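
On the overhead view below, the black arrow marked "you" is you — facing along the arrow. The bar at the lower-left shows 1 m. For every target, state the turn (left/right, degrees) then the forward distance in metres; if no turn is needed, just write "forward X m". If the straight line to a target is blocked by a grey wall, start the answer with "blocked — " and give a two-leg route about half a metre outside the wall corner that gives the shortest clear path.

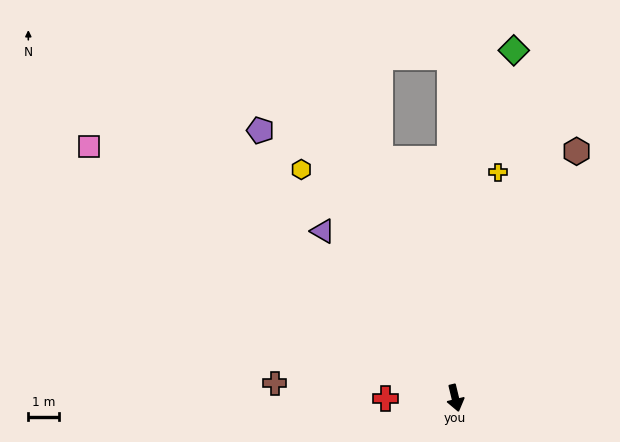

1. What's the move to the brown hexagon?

turn left 140°, forward 8.9 m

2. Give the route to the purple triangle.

turn right 155°, forward 6.9 m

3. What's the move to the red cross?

turn right 103°, forward 2.3 m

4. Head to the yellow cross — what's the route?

turn left 156°, forward 7.4 m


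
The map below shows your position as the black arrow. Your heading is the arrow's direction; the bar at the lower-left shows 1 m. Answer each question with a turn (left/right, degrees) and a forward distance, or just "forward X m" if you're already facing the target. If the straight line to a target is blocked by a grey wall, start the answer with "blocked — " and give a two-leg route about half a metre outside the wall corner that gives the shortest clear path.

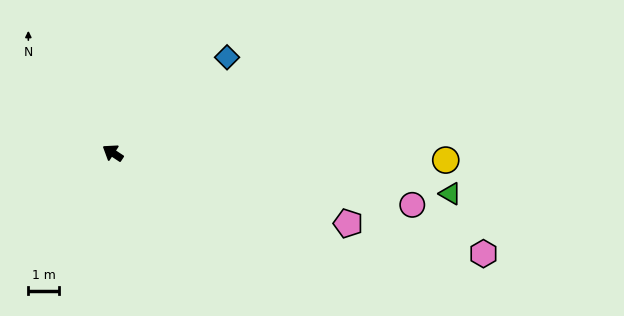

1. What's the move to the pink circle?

turn right 156°, forward 9.9 m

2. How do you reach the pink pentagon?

turn right 163°, forward 8.0 m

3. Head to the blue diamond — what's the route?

turn right 107°, forward 4.8 m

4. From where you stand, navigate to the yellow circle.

turn right 148°, forward 10.8 m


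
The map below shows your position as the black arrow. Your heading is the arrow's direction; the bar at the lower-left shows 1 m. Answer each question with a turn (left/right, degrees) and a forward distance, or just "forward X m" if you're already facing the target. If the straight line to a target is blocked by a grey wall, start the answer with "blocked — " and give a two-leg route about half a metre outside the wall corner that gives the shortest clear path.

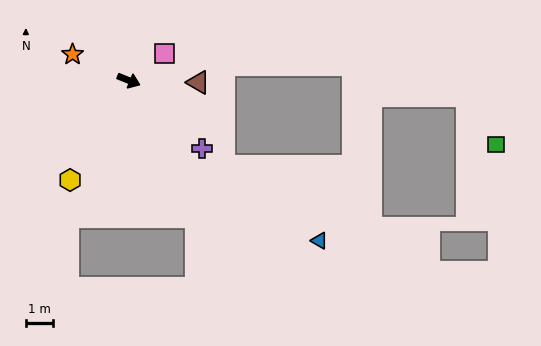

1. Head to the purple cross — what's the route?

turn right 21°, forward 3.7 m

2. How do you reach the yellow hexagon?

turn right 99°, forward 4.2 m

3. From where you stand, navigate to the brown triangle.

turn left 20°, forward 2.5 m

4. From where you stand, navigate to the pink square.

turn left 59°, forward 1.6 m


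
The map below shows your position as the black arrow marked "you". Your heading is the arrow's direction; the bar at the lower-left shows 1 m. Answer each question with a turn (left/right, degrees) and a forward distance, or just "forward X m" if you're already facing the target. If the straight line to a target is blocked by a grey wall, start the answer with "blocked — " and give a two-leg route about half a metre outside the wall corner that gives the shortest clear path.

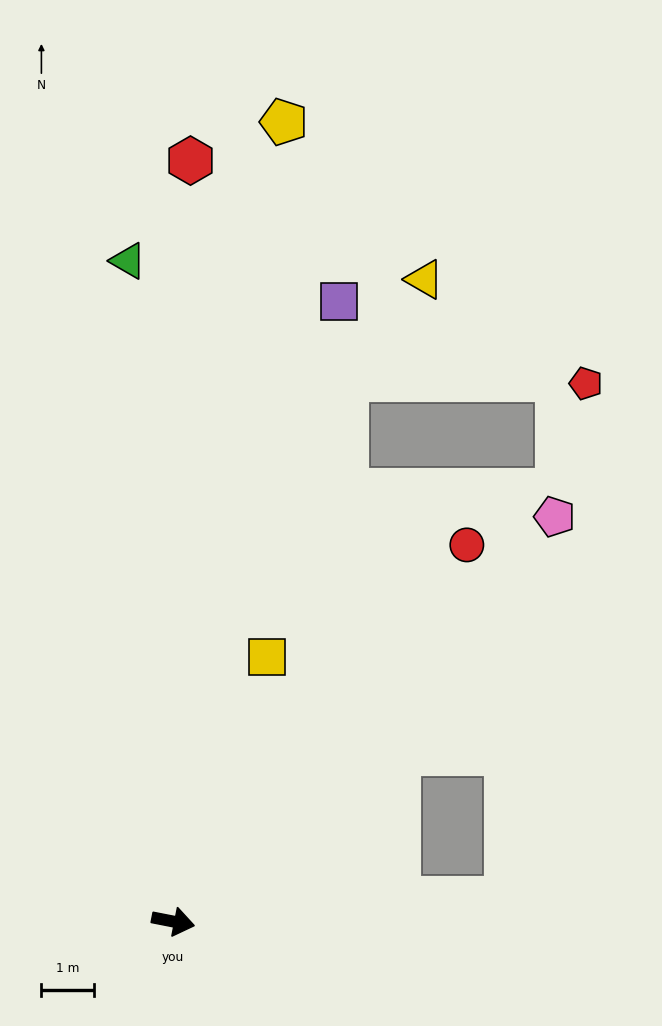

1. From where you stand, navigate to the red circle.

turn left 63°, forward 9.1 m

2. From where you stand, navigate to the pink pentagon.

turn left 58°, forward 10.5 m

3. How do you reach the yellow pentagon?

turn left 93°, forward 15.3 m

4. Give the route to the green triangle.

turn left 105°, forward 12.6 m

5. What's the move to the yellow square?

turn left 82°, forward 5.3 m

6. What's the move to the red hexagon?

turn left 100°, forward 14.4 m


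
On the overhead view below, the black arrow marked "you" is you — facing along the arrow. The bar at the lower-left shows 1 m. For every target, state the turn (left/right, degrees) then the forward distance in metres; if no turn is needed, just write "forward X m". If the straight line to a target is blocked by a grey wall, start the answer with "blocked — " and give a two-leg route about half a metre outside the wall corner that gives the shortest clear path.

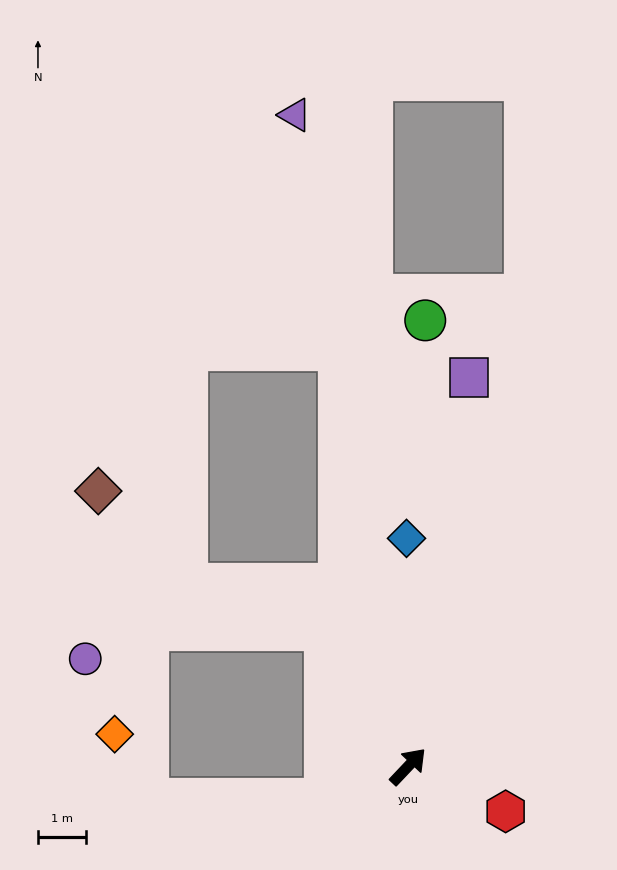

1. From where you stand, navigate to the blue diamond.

turn left 44°, forward 4.8 m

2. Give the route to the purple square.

turn left 34°, forward 8.2 m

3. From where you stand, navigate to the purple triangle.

turn left 53°, forward 13.8 m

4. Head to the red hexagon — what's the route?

turn right 71°, forward 2.2 m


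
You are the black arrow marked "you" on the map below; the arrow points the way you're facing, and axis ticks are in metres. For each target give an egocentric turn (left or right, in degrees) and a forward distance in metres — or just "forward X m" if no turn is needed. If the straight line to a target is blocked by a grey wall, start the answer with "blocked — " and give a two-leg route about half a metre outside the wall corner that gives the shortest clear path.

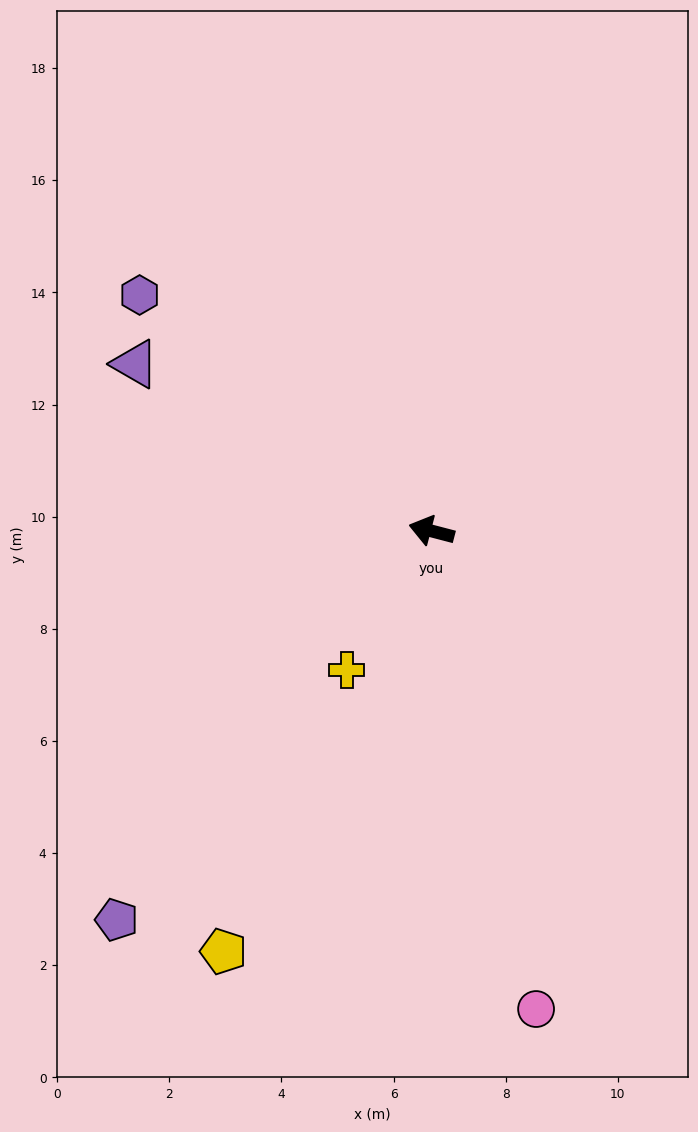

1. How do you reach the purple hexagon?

turn right 24°, forward 6.7 m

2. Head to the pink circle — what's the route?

turn left 117°, forward 8.7 m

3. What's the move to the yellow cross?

turn left 73°, forward 2.9 m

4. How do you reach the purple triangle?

turn right 15°, forward 6.1 m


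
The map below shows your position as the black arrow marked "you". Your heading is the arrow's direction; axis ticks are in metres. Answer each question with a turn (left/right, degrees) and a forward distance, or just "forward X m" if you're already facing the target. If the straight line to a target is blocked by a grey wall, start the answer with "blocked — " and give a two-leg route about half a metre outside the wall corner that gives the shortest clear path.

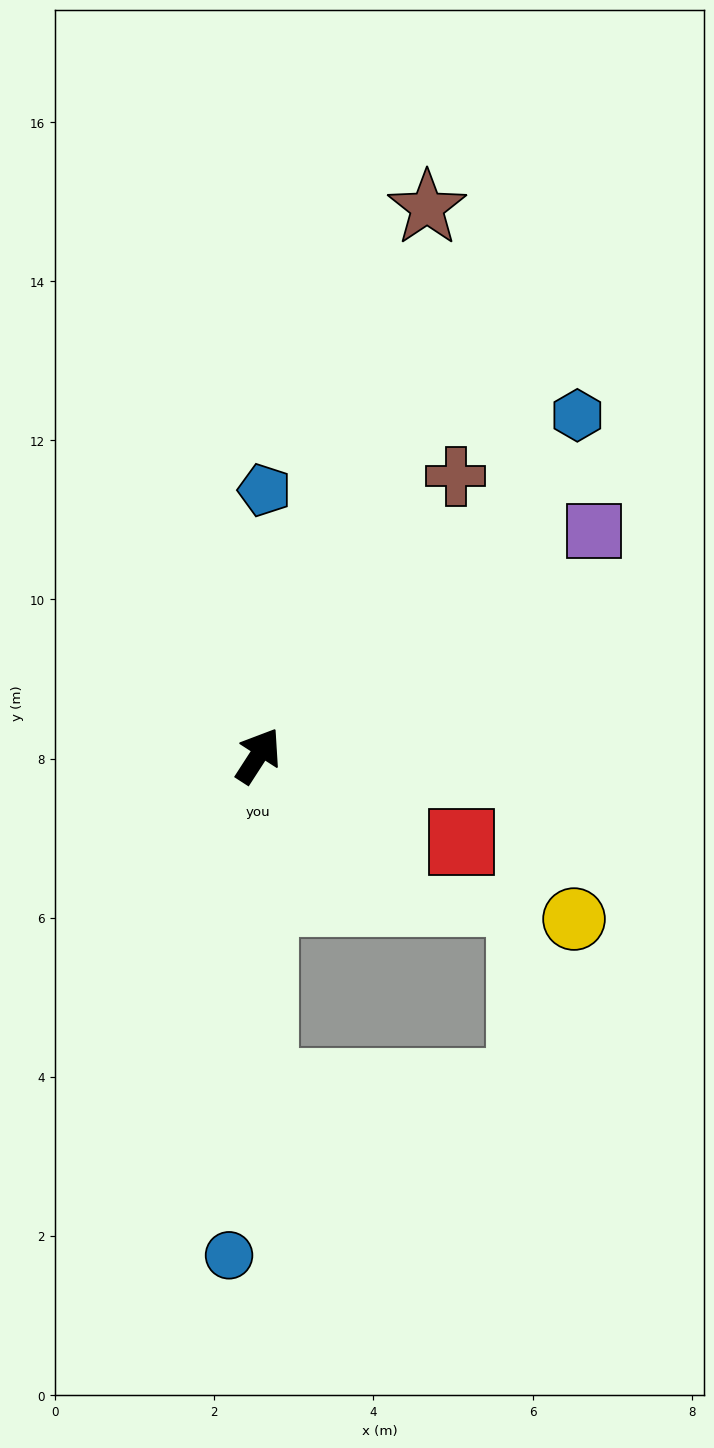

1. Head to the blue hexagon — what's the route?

turn right 10°, forward 5.9 m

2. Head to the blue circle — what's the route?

turn right 150°, forward 6.3 m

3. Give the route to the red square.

turn right 80°, forward 2.8 m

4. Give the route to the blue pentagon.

turn left 32°, forward 3.3 m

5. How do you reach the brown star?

turn left 16°, forward 7.2 m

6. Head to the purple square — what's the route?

turn right 23°, forward 5.1 m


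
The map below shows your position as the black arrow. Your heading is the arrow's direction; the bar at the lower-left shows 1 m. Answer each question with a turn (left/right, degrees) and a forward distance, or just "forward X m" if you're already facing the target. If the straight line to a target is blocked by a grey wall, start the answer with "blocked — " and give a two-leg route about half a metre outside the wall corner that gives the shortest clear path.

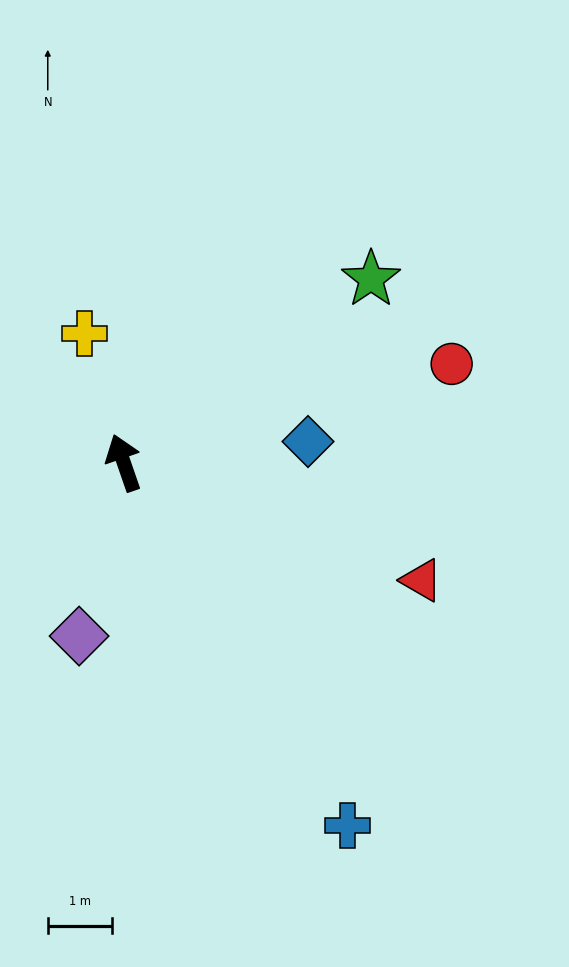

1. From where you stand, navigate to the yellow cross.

turn right 2°, forward 2.1 m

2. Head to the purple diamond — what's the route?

turn left 146°, forward 2.8 m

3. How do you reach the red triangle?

turn right 131°, forward 5.0 m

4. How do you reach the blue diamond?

turn right 103°, forward 2.9 m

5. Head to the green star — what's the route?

turn right 72°, forward 4.8 m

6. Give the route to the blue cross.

turn right 167°, forward 6.6 m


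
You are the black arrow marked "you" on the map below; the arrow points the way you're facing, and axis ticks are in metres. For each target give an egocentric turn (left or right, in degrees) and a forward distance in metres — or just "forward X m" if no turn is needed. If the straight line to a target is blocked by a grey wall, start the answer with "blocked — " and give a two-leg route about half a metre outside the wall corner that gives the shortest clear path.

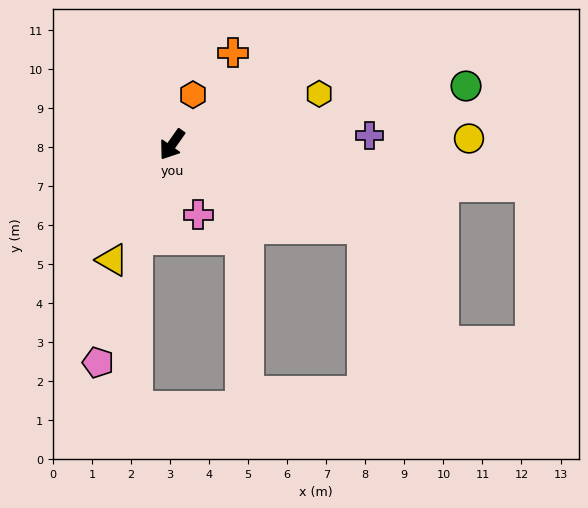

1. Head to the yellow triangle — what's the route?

turn left 8°, forward 3.3 m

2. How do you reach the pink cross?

turn left 56°, forward 1.9 m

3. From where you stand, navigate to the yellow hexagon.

turn left 144°, forward 4.0 m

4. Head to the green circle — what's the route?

turn left 136°, forward 7.7 m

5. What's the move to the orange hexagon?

turn right 168°, forward 1.4 m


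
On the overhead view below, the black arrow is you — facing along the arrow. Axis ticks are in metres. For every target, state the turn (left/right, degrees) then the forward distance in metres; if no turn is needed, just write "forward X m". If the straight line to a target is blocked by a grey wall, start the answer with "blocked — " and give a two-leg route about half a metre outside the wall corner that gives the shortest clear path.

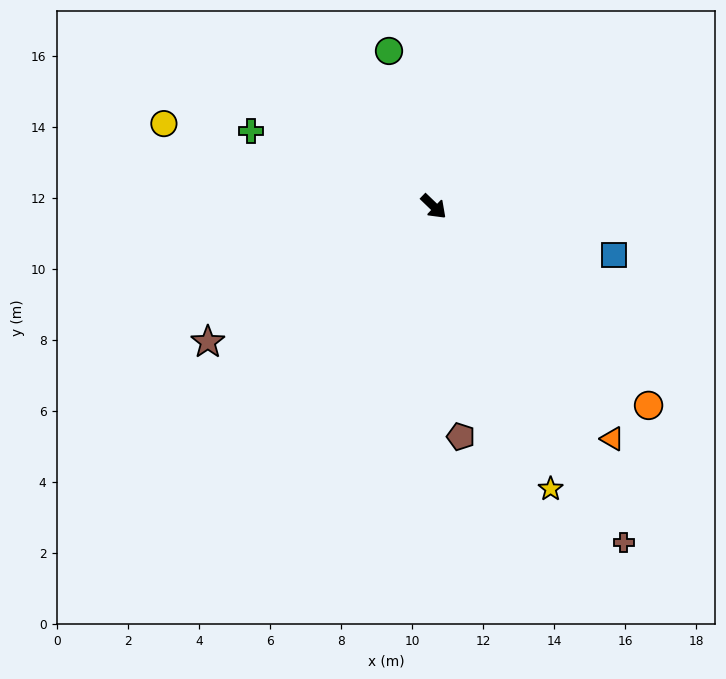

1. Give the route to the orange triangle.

turn right 9°, forward 8.3 m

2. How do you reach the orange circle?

forward 8.2 m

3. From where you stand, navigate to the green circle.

turn left 150°, forward 4.6 m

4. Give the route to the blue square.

turn left 29°, forward 5.3 m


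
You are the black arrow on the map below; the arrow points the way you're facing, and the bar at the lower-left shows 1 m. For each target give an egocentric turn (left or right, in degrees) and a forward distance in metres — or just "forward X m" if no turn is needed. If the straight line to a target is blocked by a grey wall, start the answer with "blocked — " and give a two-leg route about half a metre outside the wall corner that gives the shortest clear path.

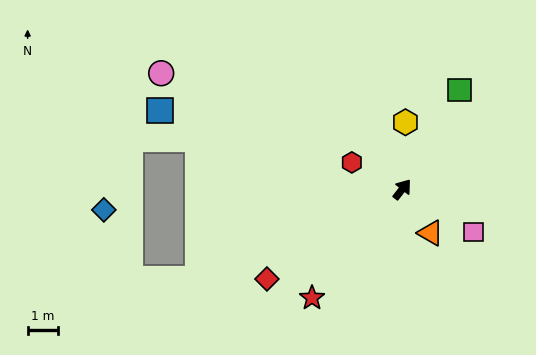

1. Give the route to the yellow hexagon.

turn left 35°, forward 2.2 m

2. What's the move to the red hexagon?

turn left 100°, forward 1.9 m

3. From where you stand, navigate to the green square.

turn left 8°, forward 3.8 m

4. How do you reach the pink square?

turn right 83°, forward 2.8 m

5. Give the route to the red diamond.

turn left 162°, forward 5.4 m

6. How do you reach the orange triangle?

turn right 109°, forward 1.7 m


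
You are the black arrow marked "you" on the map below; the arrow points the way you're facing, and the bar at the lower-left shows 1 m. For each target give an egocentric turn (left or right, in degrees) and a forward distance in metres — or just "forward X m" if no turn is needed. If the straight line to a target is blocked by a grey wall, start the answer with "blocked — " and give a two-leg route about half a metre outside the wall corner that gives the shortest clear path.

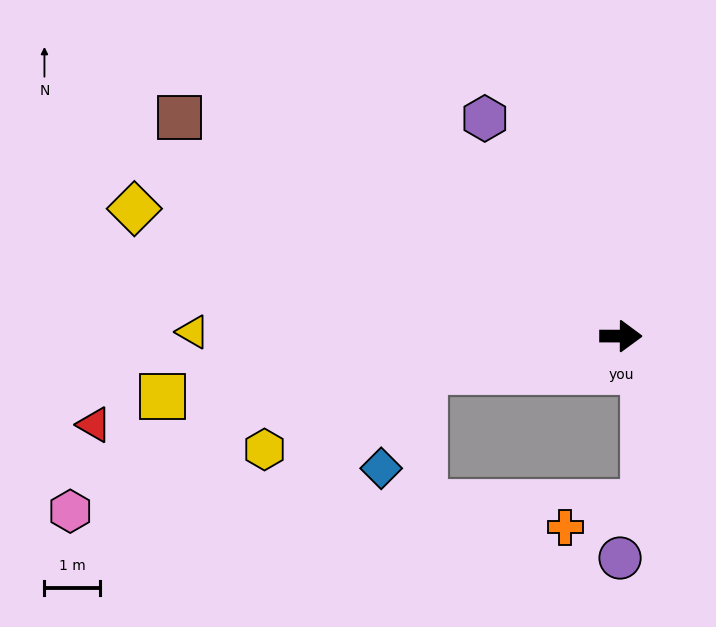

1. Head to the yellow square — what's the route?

turn right 172°, forward 8.3 m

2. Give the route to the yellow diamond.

turn left 165°, forward 9.0 m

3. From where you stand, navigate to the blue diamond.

blocked — turn right 170°, forward 3.6 m, then turn left 56°, forward 1.9 m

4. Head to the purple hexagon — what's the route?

turn left 122°, forward 4.6 m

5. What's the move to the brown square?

turn left 154°, forward 8.9 m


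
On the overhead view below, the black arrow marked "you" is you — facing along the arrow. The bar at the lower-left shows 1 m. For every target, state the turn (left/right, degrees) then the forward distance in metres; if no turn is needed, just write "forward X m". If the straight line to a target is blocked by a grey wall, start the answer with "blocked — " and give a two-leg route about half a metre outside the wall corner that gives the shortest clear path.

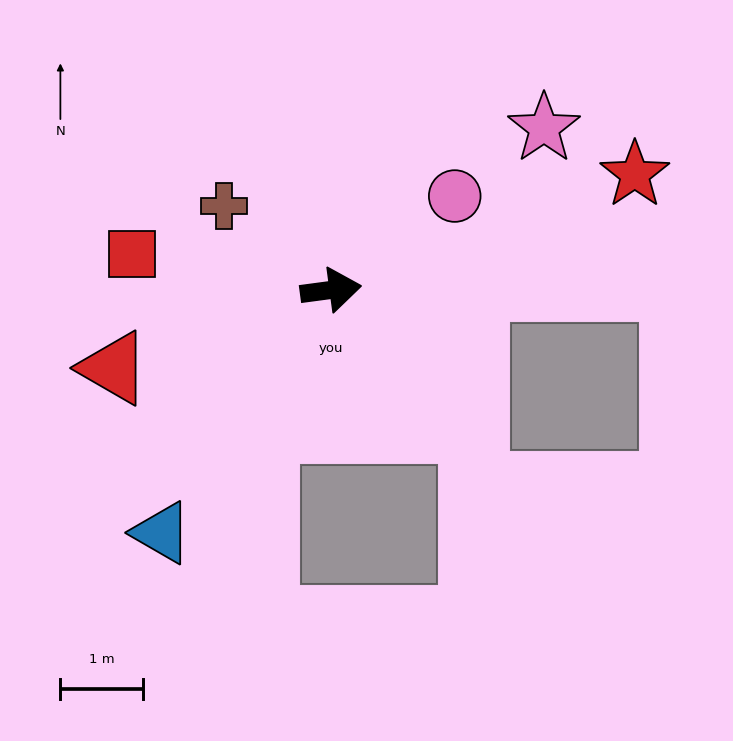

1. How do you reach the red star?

turn left 13°, forward 3.9 m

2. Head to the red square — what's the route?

turn left 162°, forward 2.4 m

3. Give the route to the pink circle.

turn left 30°, forward 1.9 m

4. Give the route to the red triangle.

turn right 168°, forward 2.8 m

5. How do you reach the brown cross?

turn left 134°, forward 1.6 m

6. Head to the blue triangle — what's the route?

turn right 133°, forward 3.6 m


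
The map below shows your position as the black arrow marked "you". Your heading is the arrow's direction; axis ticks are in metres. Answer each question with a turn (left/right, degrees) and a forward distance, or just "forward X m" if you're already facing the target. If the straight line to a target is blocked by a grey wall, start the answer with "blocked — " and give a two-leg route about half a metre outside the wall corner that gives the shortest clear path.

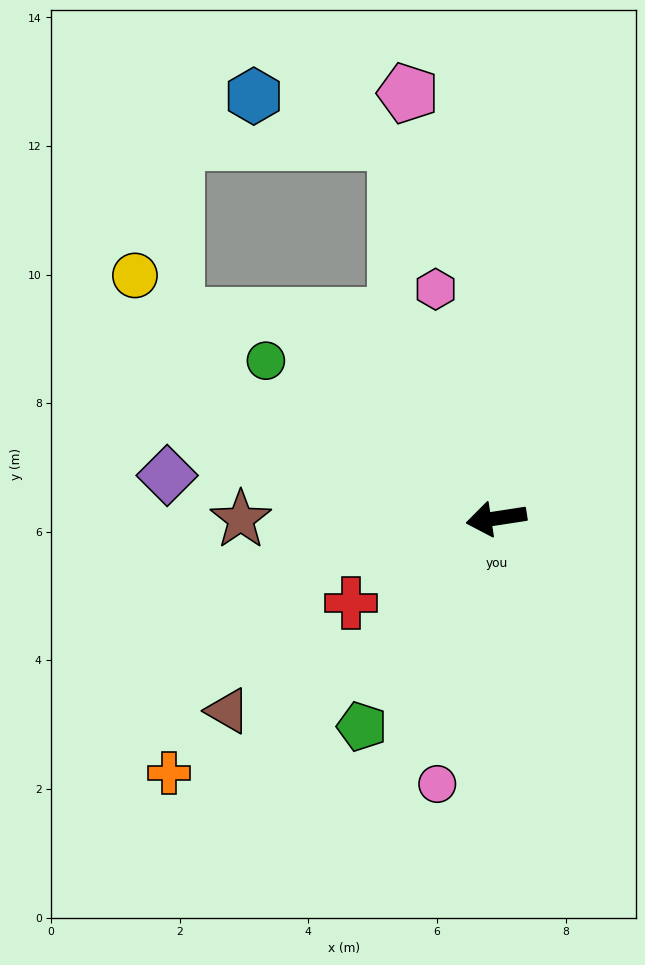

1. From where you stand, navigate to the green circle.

turn right 43°, forward 4.3 m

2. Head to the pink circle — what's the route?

turn left 69°, forward 4.2 m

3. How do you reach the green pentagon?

turn left 48°, forward 3.9 m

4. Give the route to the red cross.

turn left 22°, forward 2.6 m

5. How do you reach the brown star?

turn right 8°, forward 4.0 m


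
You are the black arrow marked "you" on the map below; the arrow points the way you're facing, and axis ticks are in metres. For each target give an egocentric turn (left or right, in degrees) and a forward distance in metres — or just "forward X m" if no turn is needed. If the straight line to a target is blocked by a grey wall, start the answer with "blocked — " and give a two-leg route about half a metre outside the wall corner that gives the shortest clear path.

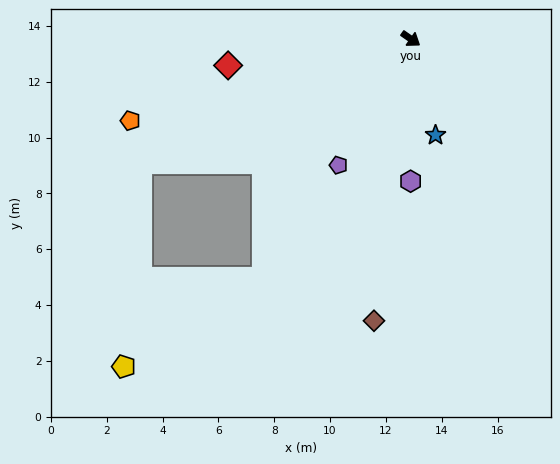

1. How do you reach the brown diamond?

turn right 63°, forward 10.2 m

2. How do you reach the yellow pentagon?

blocked — turn right 121°, forward 10.6 m, then turn left 61°, forward 7.3 m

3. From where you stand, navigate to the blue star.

turn right 41°, forward 3.6 m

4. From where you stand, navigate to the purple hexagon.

turn right 55°, forward 5.1 m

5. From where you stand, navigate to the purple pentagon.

turn right 85°, forward 5.2 m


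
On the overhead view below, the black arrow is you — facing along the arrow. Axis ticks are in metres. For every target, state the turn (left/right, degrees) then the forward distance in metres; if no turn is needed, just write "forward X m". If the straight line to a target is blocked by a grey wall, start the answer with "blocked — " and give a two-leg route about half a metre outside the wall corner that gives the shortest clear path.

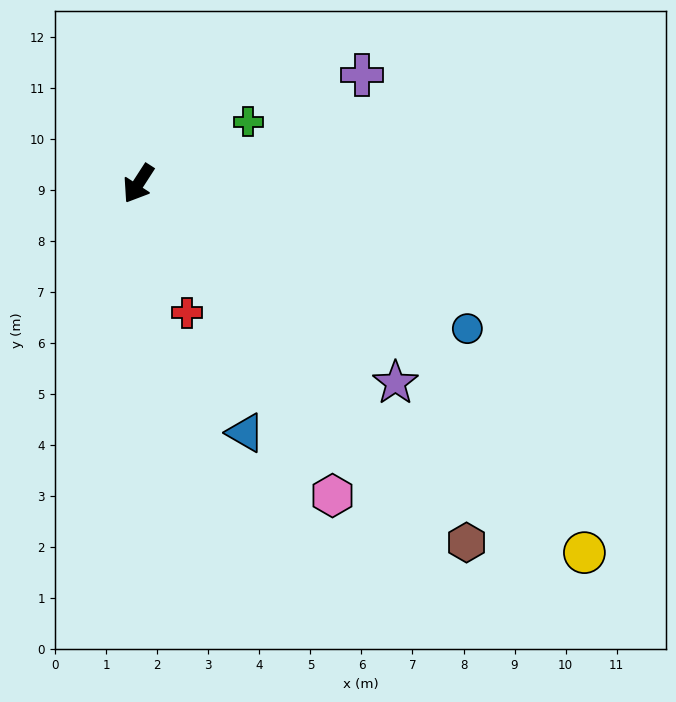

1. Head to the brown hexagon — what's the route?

turn left 75°, forward 9.5 m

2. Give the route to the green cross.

turn left 152°, forward 2.5 m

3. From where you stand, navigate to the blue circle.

turn left 99°, forward 7.0 m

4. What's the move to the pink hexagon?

turn left 65°, forward 7.2 m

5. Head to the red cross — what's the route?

turn left 53°, forward 2.7 m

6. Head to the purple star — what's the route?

turn left 85°, forward 6.4 m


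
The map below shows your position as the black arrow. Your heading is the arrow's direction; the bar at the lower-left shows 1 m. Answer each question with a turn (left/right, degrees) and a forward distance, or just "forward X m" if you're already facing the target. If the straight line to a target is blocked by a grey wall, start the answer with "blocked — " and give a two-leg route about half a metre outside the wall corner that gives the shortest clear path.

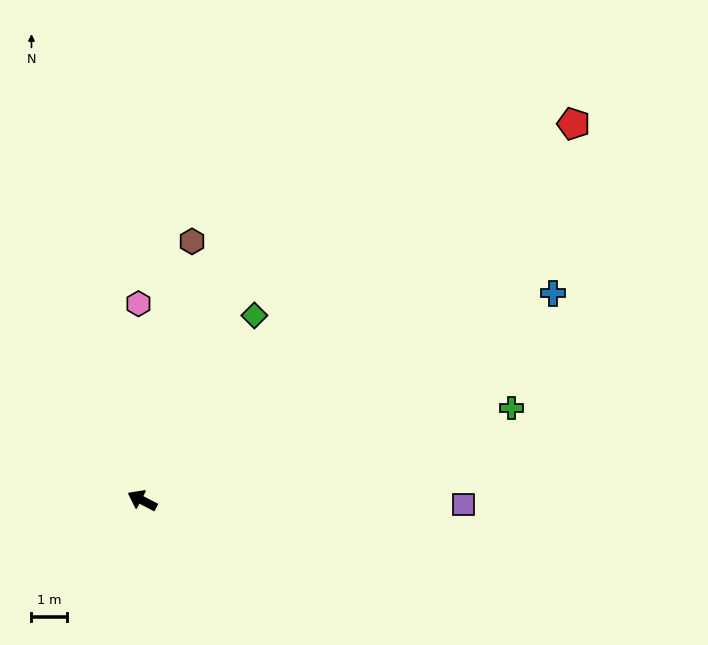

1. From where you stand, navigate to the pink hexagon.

turn right 62°, forward 5.6 m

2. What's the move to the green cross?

turn right 139°, forward 10.7 m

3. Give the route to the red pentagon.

turn right 112°, forward 16.2 m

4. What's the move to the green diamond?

turn right 94°, forward 6.1 m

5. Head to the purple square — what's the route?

turn right 153°, forward 9.1 m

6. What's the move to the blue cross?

turn right 126°, forward 13.0 m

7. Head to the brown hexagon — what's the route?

turn right 74°, forward 7.4 m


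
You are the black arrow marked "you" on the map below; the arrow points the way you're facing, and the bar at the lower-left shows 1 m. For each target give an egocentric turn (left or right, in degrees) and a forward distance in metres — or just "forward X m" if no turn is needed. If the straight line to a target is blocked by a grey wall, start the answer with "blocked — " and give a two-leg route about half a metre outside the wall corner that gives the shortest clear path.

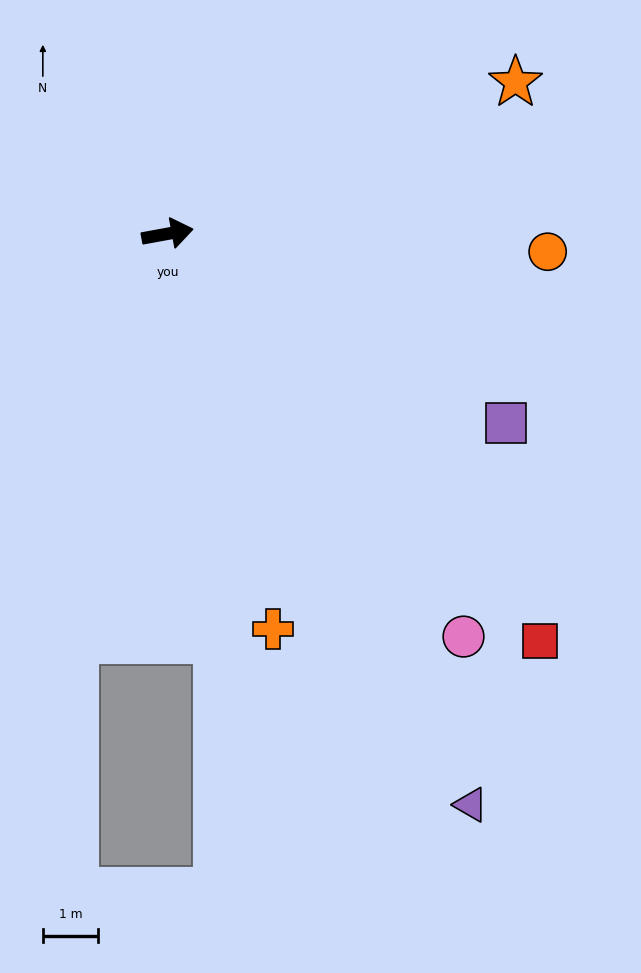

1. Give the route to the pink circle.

turn right 64°, forward 9.1 m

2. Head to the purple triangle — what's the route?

turn right 72°, forward 11.7 m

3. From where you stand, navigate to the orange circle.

turn right 13°, forward 6.9 m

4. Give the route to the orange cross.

turn right 85°, forward 7.4 m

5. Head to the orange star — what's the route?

turn left 13°, forward 6.9 m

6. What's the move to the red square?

turn right 58°, forward 10.0 m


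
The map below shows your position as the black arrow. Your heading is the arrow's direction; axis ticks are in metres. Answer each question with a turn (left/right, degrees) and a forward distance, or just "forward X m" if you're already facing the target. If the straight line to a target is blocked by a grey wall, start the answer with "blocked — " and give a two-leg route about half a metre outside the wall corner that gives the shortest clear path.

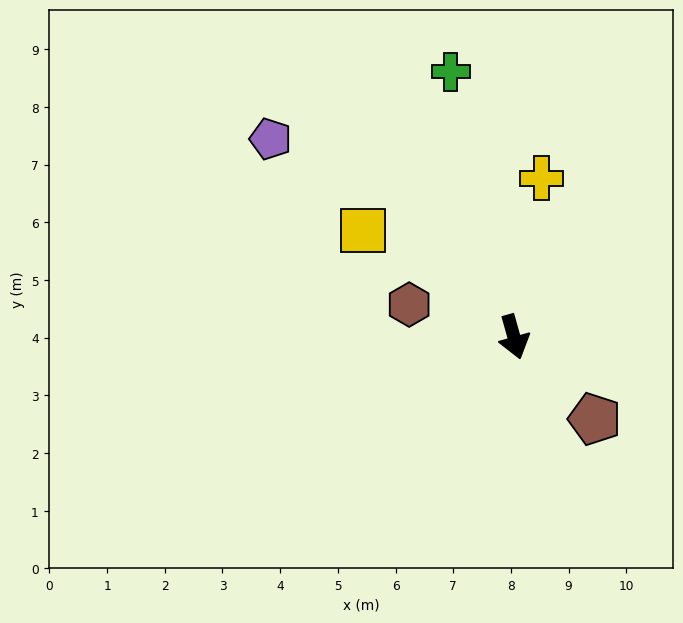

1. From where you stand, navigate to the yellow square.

turn right 141°, forward 3.2 m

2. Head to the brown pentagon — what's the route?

turn left 29°, forward 2.0 m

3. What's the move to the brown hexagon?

turn right 123°, forward 1.9 m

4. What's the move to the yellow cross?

turn left 154°, forward 2.8 m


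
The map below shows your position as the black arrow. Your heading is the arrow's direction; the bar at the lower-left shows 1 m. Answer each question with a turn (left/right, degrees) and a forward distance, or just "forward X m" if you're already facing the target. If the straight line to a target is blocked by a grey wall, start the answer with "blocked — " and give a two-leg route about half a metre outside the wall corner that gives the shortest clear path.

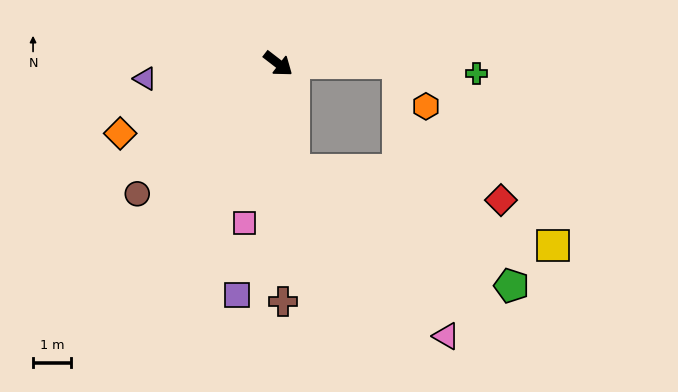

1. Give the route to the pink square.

turn right 64°, forward 4.3 m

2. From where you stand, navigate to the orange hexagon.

blocked — turn left 38°, forward 3.1 m, then turn right 58°, forward 1.4 m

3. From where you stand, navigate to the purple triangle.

turn right 136°, forward 3.5 m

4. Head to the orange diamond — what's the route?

turn right 119°, forward 4.5 m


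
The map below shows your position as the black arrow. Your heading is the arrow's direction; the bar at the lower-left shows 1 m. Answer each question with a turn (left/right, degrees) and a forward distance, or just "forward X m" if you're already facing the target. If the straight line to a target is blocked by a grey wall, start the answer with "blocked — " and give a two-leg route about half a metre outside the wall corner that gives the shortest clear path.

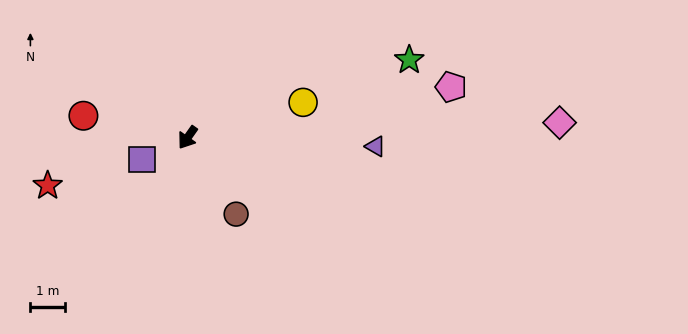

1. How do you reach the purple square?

turn right 29°, forward 1.5 m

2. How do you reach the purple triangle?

turn left 122°, forward 5.5 m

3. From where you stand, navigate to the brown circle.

turn left 68°, forward 2.6 m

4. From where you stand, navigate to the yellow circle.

turn left 142°, forward 3.5 m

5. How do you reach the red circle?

turn right 67°, forward 3.1 m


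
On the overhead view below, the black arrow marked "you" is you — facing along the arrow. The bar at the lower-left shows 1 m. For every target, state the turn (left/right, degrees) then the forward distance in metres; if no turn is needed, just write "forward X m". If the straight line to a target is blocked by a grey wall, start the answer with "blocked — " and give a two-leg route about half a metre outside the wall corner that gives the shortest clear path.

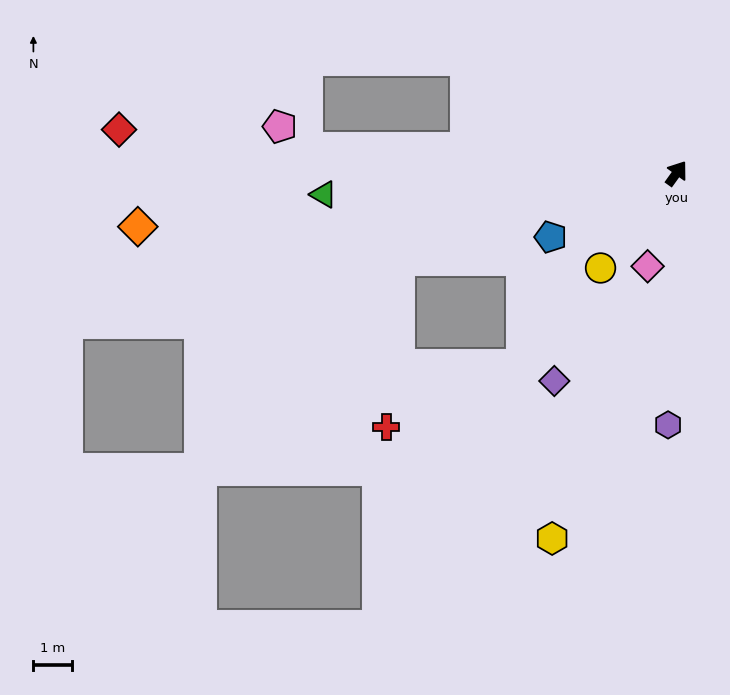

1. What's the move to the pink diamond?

turn right 162°, forward 2.5 m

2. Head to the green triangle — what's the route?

turn left 129°, forward 9.2 m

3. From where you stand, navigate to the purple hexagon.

turn right 146°, forward 6.6 m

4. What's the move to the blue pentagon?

turn left 153°, forward 3.7 m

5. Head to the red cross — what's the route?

blocked — turn left 143°, forward 7.6 m, then turn left 68°, forward 4.4 m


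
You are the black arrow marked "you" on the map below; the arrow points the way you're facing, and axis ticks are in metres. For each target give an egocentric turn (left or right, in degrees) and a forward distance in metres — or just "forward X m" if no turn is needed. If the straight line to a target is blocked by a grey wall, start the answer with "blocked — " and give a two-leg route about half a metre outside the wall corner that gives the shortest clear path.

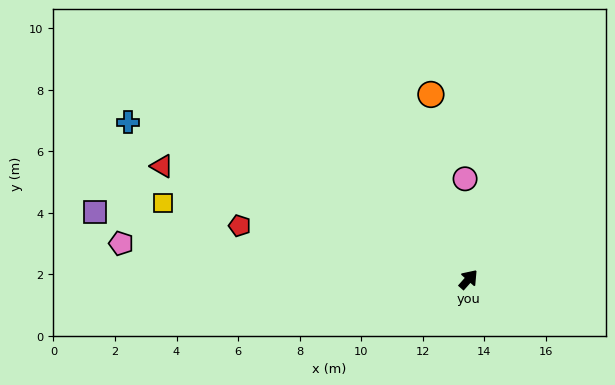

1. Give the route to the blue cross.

turn left 107°, forward 12.2 m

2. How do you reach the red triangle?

turn left 111°, forward 10.6 m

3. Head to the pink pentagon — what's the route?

turn left 126°, forward 11.3 m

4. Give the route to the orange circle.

turn left 53°, forward 6.1 m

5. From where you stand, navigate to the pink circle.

turn left 43°, forward 3.3 m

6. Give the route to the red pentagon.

turn left 118°, forward 7.6 m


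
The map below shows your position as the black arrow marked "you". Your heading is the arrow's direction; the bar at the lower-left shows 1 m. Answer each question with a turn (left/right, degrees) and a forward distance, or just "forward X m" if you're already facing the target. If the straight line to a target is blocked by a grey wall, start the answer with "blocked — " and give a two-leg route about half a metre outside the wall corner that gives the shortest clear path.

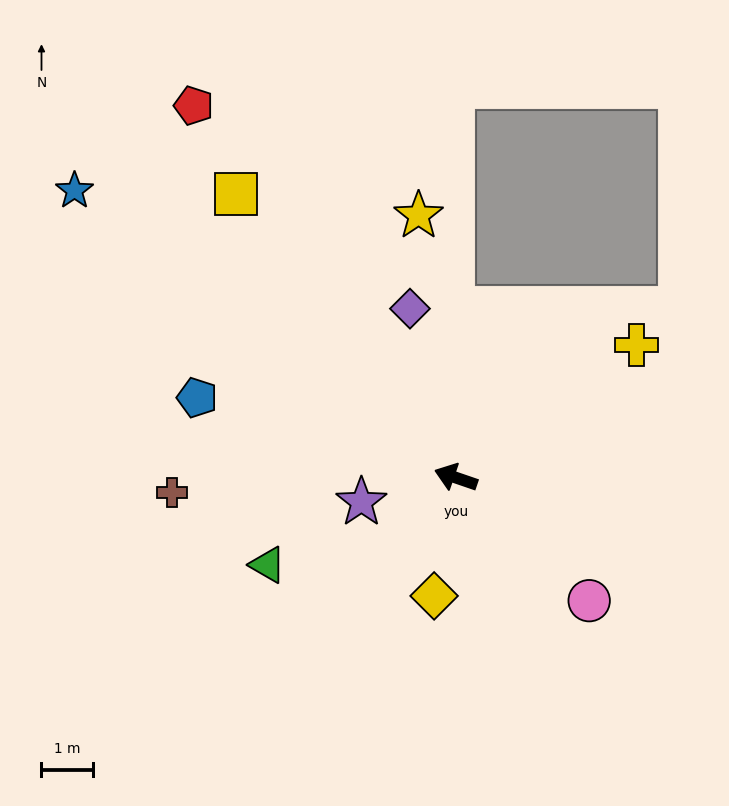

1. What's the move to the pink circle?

turn left 156°, forward 3.6 m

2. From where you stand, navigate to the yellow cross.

turn right 125°, forward 4.4 m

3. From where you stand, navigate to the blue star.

turn right 18°, forward 9.3 m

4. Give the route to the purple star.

turn left 33°, forward 1.9 m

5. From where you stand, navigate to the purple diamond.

turn right 56°, forward 3.4 m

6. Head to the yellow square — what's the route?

turn right 33°, forward 7.0 m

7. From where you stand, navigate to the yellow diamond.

turn left 99°, forward 2.4 m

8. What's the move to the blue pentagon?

forward 5.3 m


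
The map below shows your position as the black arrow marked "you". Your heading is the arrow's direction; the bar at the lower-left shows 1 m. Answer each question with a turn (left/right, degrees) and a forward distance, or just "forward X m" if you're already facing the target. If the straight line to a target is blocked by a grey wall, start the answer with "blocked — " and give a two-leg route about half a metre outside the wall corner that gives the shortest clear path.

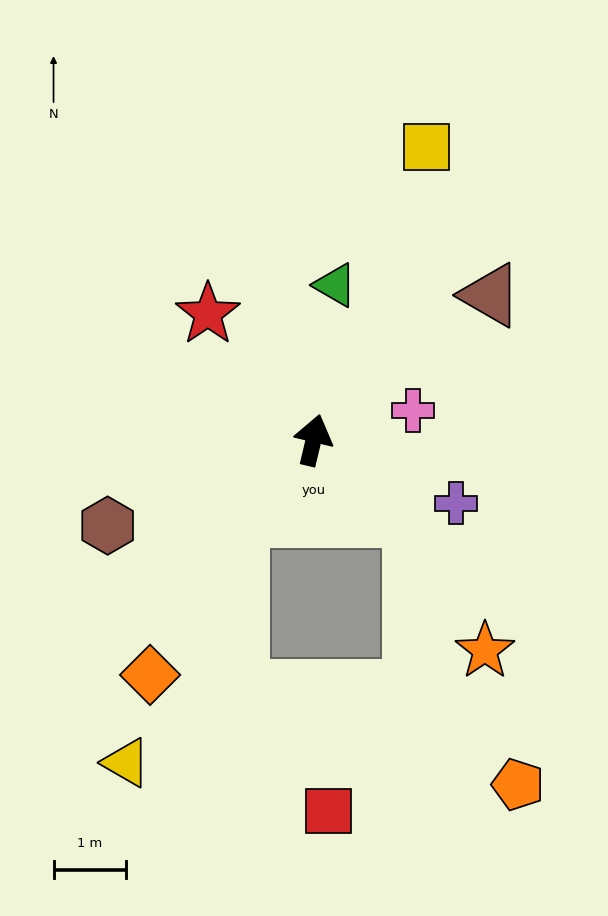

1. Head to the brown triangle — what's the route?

turn right 37°, forward 3.2 m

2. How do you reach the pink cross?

turn right 60°, forward 1.4 m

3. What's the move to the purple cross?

turn right 101°, forward 2.2 m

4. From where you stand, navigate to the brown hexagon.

turn left 126°, forward 3.1 m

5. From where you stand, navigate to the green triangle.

turn left 5°, forward 2.2 m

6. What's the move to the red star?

turn left 53°, forward 2.3 m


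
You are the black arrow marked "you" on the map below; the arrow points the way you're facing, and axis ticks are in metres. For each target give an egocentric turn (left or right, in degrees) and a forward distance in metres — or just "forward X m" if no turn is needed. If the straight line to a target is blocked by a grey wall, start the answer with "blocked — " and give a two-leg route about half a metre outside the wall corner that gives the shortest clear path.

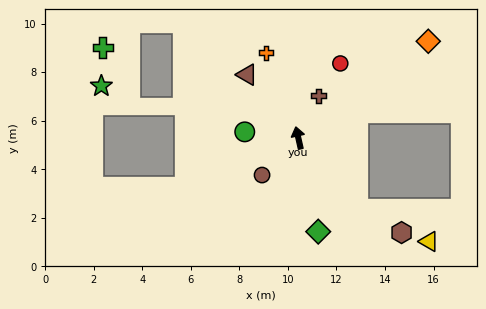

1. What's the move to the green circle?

turn left 71°, forward 2.2 m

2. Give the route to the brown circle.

turn left 123°, forward 2.1 m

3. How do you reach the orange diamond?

turn right 66°, forward 6.7 m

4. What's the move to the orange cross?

turn left 8°, forward 3.7 m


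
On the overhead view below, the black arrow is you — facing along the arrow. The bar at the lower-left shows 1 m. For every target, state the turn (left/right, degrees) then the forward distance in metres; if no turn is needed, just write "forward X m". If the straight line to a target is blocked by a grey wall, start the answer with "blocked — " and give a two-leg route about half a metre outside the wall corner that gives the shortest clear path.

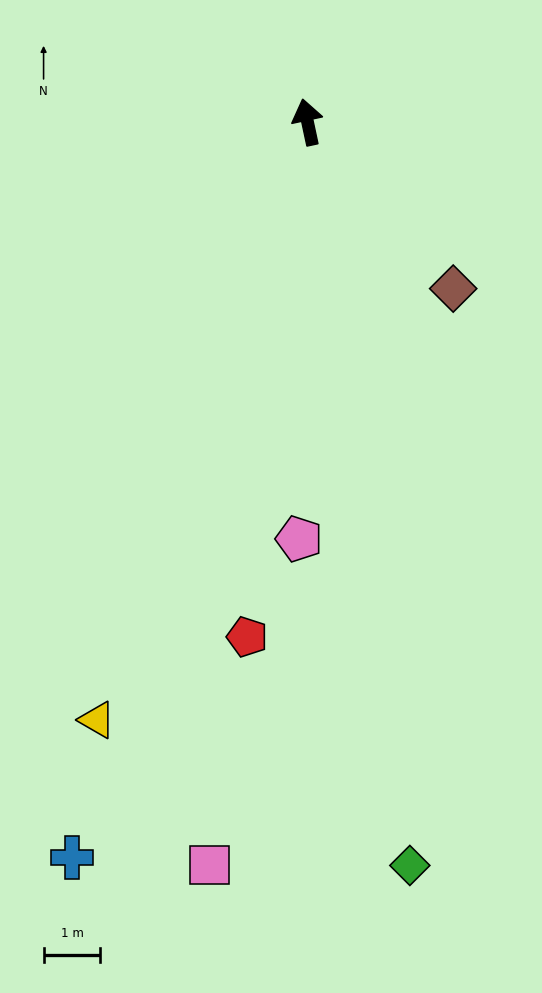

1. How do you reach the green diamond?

turn left 176°, forward 13.2 m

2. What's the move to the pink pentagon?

turn left 167°, forward 7.3 m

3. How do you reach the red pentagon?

turn left 161°, forward 9.1 m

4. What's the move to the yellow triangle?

turn left 149°, forward 11.2 m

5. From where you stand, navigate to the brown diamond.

turn right 151°, forward 3.9 m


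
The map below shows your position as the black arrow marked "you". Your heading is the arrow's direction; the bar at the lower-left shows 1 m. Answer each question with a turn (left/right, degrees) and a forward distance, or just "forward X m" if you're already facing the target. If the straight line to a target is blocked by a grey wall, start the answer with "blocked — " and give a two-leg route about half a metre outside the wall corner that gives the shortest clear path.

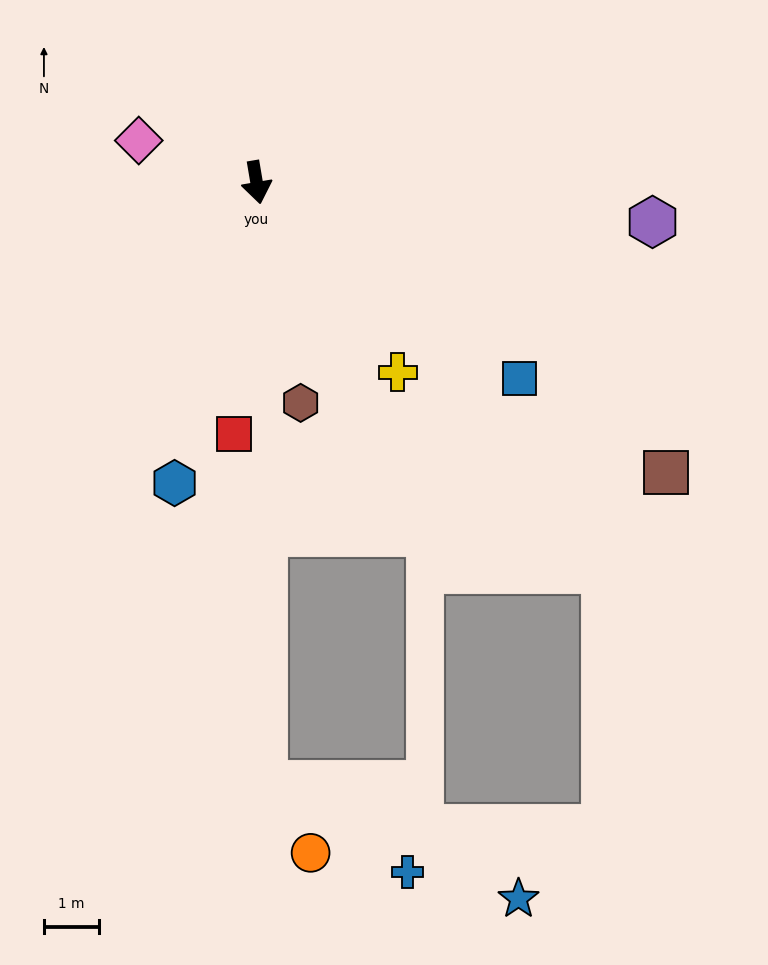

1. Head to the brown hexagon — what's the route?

forward 4.1 m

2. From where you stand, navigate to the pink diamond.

turn right 119°, forward 2.3 m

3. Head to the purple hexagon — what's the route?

turn left 75°, forward 7.2 m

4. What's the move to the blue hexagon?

turn right 25°, forward 5.7 m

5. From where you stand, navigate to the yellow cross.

turn left 27°, forward 4.3 m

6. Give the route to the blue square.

turn left 44°, forward 6.0 m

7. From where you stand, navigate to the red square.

turn right 15°, forward 4.6 m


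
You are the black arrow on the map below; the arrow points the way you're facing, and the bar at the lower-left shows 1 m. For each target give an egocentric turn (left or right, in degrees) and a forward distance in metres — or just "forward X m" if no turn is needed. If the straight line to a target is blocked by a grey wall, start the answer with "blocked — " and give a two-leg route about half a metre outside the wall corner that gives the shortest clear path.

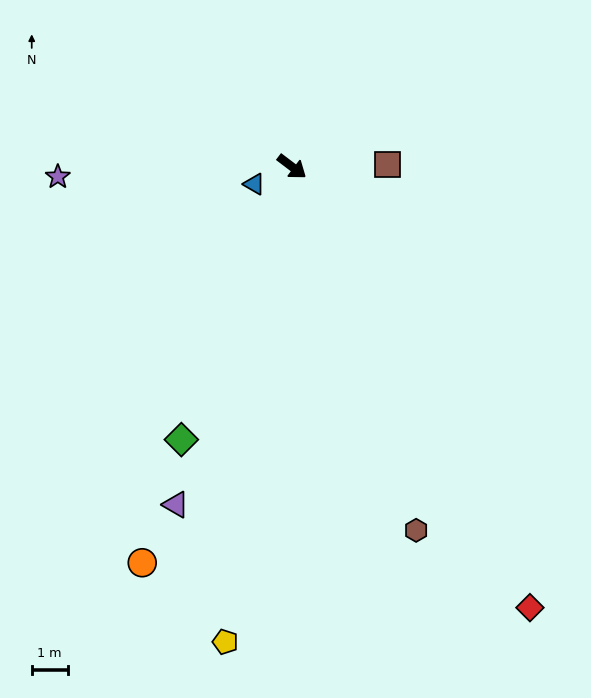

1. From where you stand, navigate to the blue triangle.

turn right 118°, forward 1.2 m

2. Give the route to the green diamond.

turn right 75°, forward 8.2 m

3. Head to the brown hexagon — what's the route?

turn right 34°, forward 10.7 m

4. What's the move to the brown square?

turn left 39°, forward 2.7 m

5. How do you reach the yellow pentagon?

turn right 61°, forward 13.4 m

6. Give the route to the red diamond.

turn right 24°, forward 14.0 m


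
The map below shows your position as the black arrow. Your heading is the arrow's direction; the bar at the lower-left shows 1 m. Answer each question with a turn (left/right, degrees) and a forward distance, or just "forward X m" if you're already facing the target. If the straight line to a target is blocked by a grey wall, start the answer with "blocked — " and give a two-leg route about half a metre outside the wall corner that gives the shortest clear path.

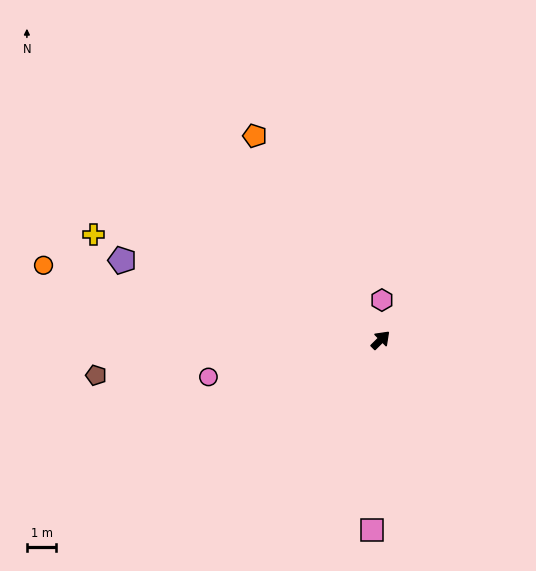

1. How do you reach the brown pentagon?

turn left 142°, forward 9.7 m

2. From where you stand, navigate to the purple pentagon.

turn left 118°, forward 9.2 m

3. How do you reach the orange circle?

turn left 123°, forward 11.7 m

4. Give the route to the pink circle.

turn left 147°, forward 6.0 m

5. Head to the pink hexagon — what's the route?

turn left 44°, forward 1.4 m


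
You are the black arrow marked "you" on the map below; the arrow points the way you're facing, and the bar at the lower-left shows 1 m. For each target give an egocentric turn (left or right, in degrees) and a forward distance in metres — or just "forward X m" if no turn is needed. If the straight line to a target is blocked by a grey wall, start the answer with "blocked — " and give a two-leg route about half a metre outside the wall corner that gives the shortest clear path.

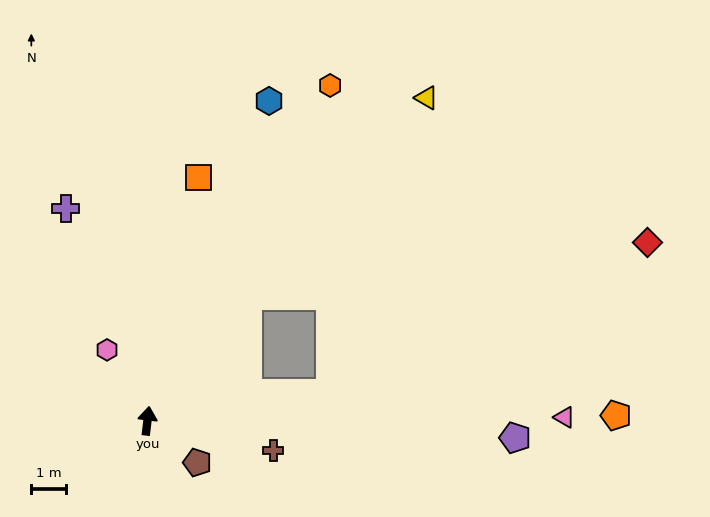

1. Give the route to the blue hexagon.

turn right 14°, forward 9.9 m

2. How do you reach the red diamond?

blocked — turn right 75°, forward 5.4 m, then turn left 17°, forward 10.2 m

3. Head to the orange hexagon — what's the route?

turn right 22°, forward 11.1 m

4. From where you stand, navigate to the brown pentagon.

turn right 123°, forward 1.9 m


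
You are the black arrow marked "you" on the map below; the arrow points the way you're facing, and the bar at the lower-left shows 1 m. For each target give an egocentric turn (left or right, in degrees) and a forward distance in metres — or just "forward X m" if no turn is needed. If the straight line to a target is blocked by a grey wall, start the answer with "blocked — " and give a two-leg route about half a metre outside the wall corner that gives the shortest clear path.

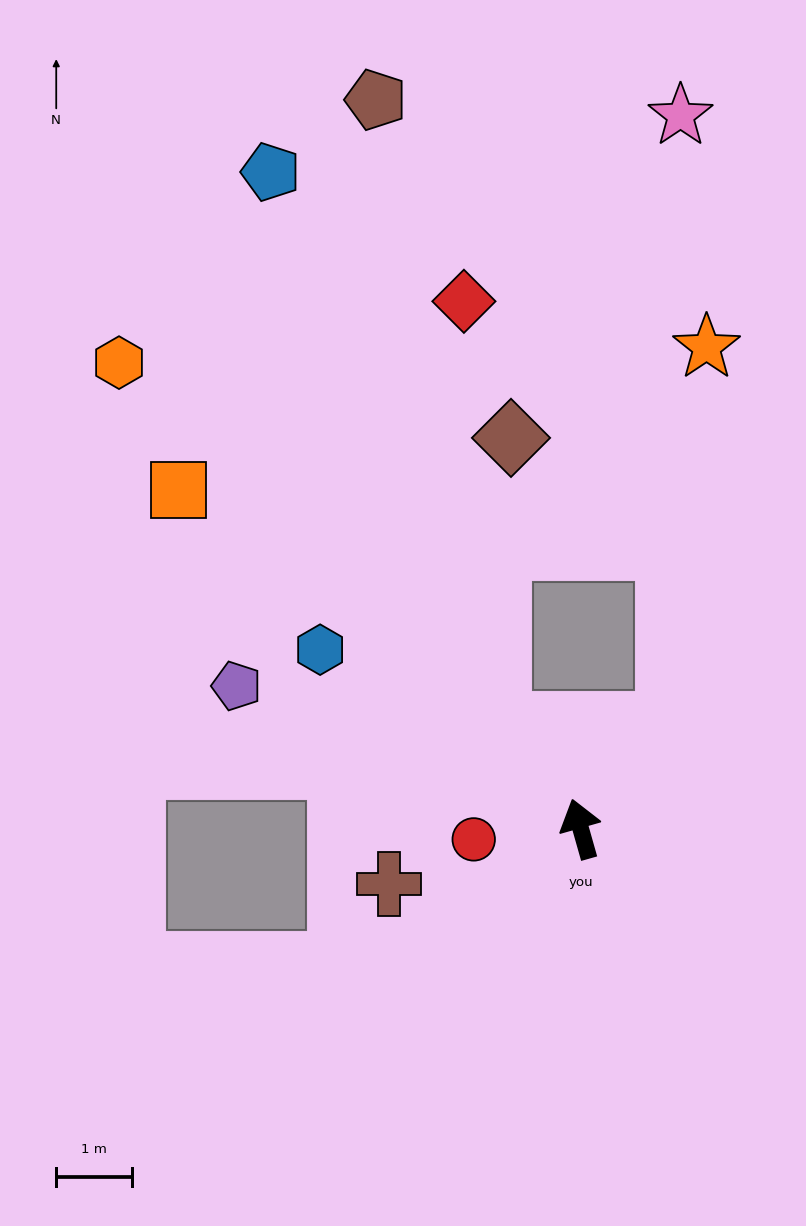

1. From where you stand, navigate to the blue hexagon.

turn left 40°, forward 4.2 m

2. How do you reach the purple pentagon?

turn left 52°, forward 4.9 m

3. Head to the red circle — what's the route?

turn left 80°, forward 1.4 m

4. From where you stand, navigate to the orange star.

blocked — turn right 55°, forward 1.8 m, then turn left 33°, forward 5.0 m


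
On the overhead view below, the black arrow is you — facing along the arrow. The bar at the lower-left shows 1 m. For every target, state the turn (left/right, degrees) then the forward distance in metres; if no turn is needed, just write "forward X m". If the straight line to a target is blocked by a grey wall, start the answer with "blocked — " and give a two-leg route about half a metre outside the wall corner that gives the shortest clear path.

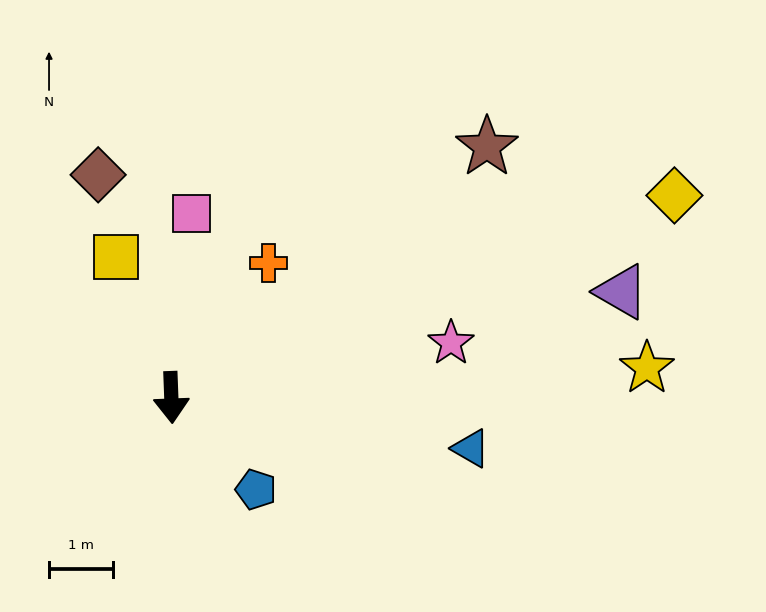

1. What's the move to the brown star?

turn left 126°, forward 6.3 m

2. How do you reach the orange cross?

turn left 142°, forward 2.6 m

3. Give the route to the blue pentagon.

turn left 40°, forward 2.0 m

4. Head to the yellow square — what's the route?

turn right 161°, forward 2.4 m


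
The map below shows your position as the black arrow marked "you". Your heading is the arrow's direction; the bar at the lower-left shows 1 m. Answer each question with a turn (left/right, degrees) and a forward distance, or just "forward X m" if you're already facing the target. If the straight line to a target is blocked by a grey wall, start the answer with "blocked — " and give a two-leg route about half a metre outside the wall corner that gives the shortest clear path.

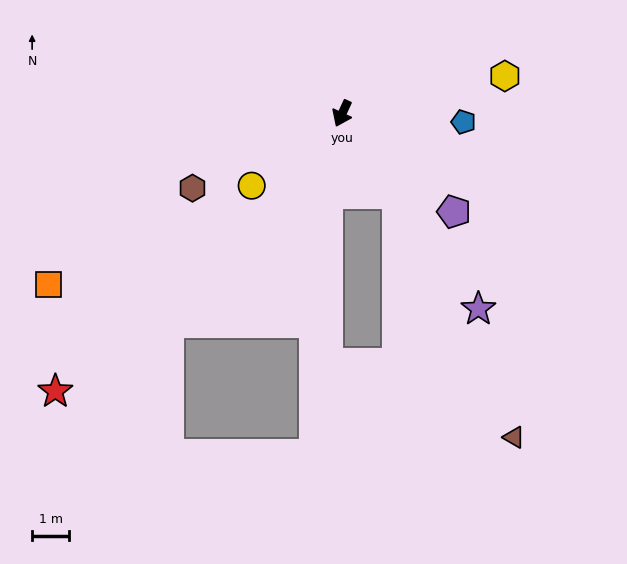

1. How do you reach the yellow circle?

turn right 27°, forward 3.1 m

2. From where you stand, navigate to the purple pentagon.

turn left 73°, forward 4.0 m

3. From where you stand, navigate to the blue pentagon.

turn left 111°, forward 3.3 m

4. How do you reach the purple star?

turn left 60°, forward 6.5 m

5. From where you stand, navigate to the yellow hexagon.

turn left 128°, forward 4.5 m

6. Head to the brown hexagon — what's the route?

turn right 39°, forward 4.5 m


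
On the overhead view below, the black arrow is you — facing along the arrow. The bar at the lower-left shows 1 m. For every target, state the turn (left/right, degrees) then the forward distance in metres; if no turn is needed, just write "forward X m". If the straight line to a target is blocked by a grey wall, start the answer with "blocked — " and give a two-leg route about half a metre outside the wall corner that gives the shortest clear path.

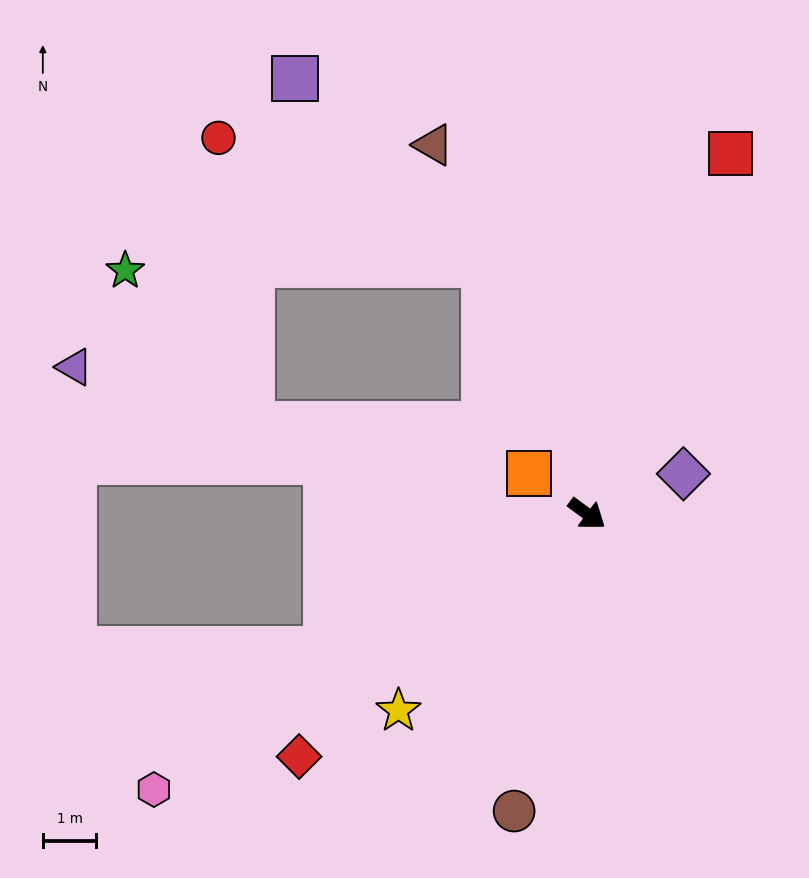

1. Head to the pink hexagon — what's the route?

turn right 111°, forward 9.6 m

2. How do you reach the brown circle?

turn right 67°, forward 5.7 m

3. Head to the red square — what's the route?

turn left 105°, forward 7.3 m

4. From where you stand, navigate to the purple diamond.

turn left 59°, forward 2.0 m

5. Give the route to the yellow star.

turn right 97°, forward 5.1 m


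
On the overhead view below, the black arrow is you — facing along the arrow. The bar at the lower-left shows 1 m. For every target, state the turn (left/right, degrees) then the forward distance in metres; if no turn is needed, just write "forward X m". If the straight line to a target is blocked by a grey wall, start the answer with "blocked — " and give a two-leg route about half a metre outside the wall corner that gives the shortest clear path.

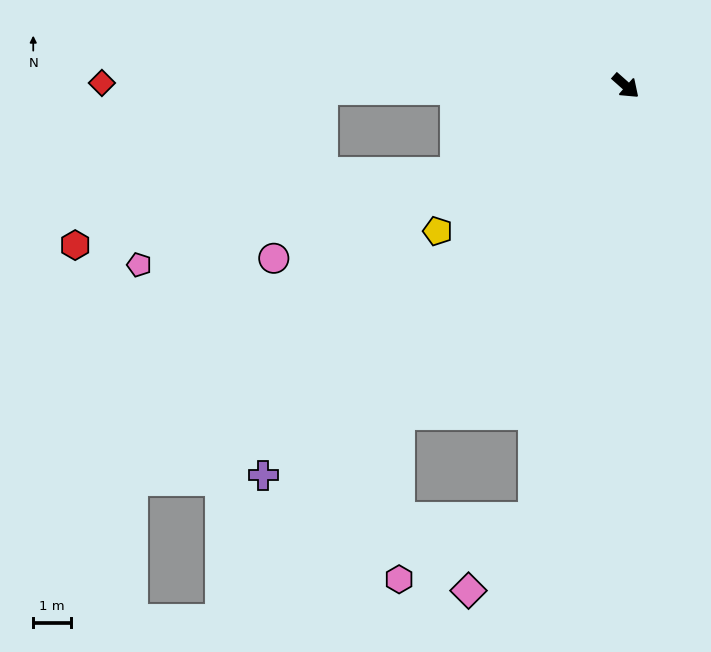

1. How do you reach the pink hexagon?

blocked — turn right 83°, forward 10.6 m, then turn left 35°, forward 4.4 m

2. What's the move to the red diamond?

turn right 139°, forward 13.9 m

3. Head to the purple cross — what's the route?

turn right 91°, forward 14.1 m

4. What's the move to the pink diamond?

blocked — turn right 60°, forward 11.7 m, then turn right 30°, forward 2.6 m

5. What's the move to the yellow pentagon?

turn right 101°, forward 6.3 m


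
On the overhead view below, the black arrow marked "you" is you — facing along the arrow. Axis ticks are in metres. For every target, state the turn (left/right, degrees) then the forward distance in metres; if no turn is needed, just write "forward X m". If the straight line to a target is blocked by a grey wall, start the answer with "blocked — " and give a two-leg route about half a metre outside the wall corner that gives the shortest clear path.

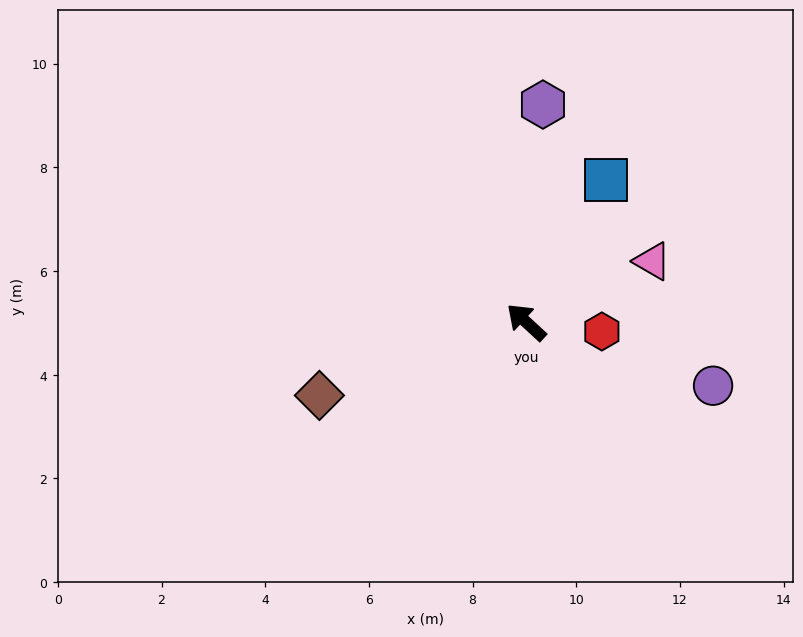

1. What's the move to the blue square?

turn right 77°, forward 3.1 m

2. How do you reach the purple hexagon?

turn right 52°, forward 4.2 m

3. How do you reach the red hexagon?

turn right 144°, forward 1.5 m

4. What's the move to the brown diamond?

turn left 62°, forward 4.2 m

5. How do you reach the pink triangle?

turn right 111°, forward 2.7 m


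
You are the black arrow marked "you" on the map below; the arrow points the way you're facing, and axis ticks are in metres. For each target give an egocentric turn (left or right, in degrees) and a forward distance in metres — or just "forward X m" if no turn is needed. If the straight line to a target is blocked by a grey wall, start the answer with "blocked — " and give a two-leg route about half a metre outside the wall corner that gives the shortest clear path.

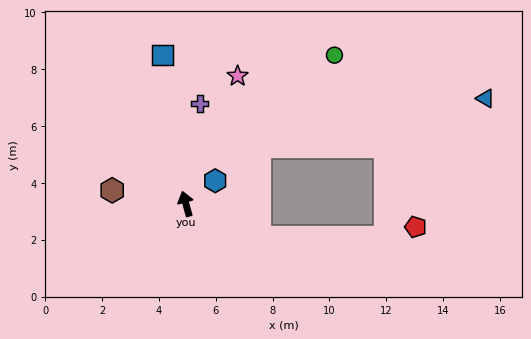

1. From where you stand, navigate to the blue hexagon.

turn right 67°, forward 1.3 m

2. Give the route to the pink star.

turn right 37°, forward 4.8 m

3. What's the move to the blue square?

turn right 6°, forward 5.3 m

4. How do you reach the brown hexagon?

turn left 64°, forward 2.6 m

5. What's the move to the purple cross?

turn right 23°, forward 3.6 m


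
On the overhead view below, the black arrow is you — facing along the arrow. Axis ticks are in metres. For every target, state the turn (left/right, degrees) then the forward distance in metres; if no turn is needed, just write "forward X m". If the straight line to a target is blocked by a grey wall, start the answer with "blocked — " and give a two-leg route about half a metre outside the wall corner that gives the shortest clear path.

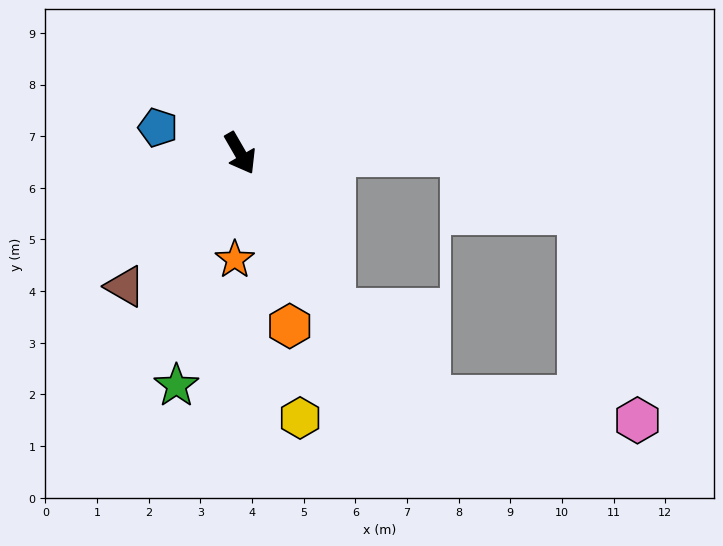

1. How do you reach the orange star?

turn right 33°, forward 2.1 m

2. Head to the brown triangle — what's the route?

turn right 71°, forward 3.4 m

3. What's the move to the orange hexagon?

turn right 14°, forward 3.5 m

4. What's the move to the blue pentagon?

turn right 137°, forward 1.7 m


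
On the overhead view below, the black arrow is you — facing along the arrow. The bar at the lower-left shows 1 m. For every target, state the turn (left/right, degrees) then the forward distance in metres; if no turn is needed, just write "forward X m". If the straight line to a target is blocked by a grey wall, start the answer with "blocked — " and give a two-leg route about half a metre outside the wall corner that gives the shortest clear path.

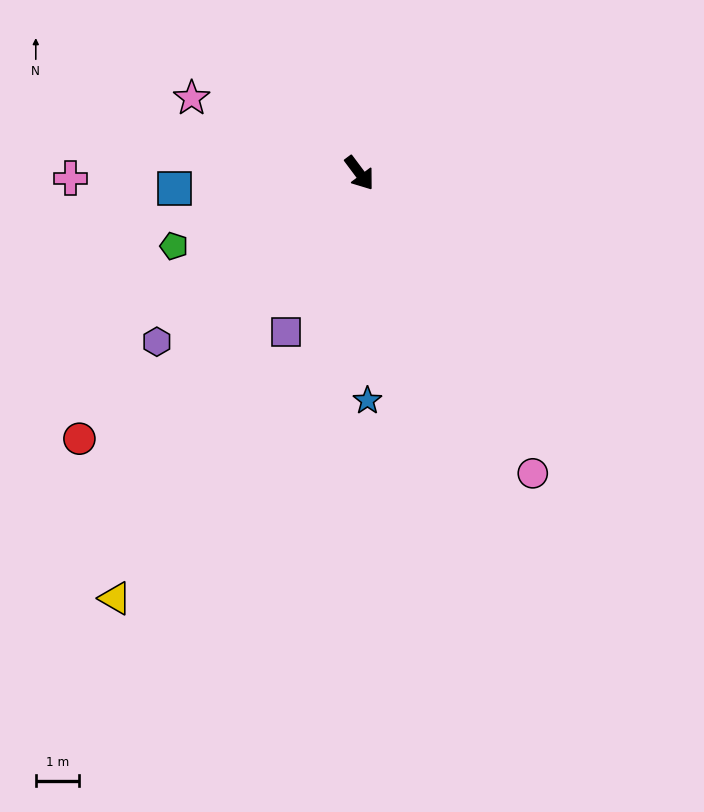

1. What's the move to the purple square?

turn right 62°, forward 4.0 m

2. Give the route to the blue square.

turn right 122°, forward 4.2 m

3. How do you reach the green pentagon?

turn right 105°, forward 4.6 m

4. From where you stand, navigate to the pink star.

turn right 151°, forward 4.2 m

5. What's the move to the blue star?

turn right 35°, forward 5.2 m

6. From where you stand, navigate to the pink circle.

turn right 7°, forward 7.9 m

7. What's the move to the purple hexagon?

turn right 87°, forward 6.0 m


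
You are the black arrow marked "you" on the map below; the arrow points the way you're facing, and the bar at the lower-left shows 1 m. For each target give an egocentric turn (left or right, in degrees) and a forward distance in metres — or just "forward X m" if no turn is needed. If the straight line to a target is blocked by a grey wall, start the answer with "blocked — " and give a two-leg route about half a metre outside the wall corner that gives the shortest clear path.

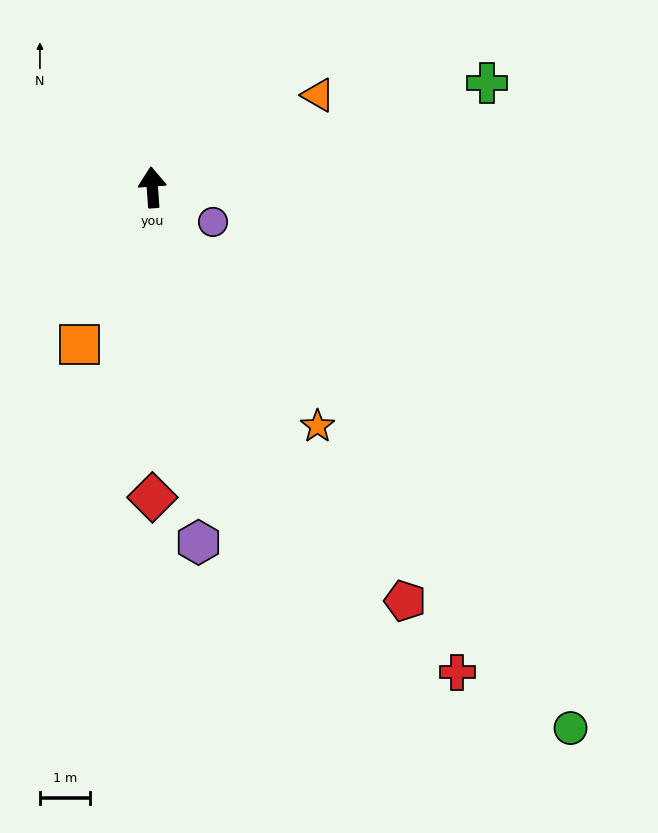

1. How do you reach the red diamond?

turn left 176°, forward 6.2 m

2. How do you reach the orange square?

turn left 151°, forward 3.5 m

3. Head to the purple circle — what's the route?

turn right 124°, forward 1.4 m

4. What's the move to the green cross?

turn right 77°, forward 7.1 m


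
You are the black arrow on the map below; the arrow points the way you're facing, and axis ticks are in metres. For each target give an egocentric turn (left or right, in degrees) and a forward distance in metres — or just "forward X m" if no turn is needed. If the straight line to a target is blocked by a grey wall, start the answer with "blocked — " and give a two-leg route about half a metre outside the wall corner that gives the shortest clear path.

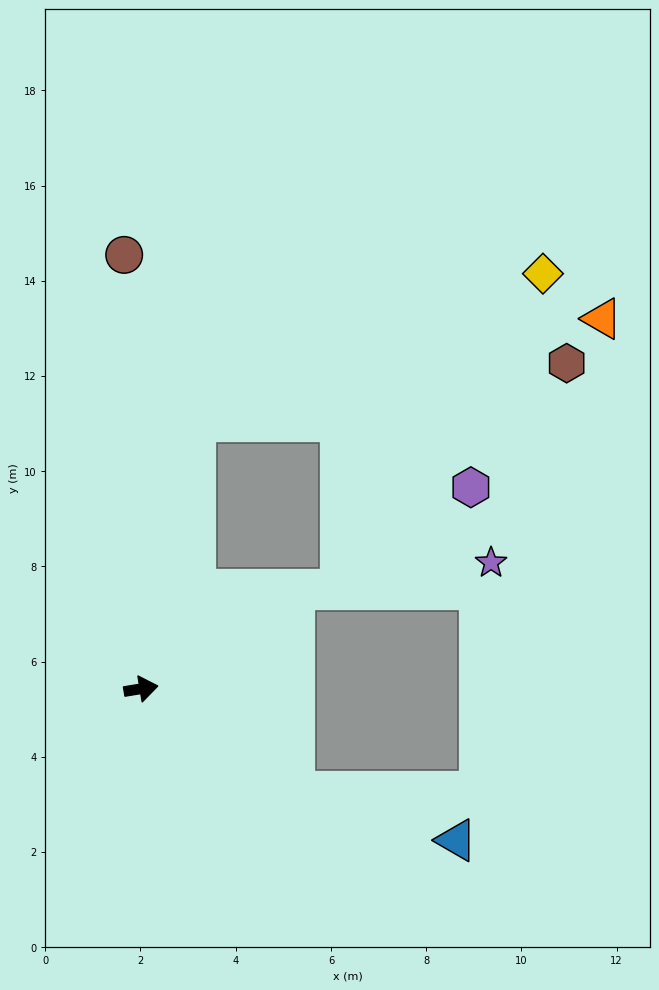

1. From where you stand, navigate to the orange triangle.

blocked — turn left 69°, forward 5.7 m, then turn right 64°, forward 8.8 m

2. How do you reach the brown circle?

turn left 83°, forward 9.1 m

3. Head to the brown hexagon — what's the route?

blocked — turn left 69°, forward 5.7 m, then turn right 69°, forward 7.9 m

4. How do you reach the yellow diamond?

blocked — turn left 69°, forward 5.7 m, then turn right 55°, forward 7.9 m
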